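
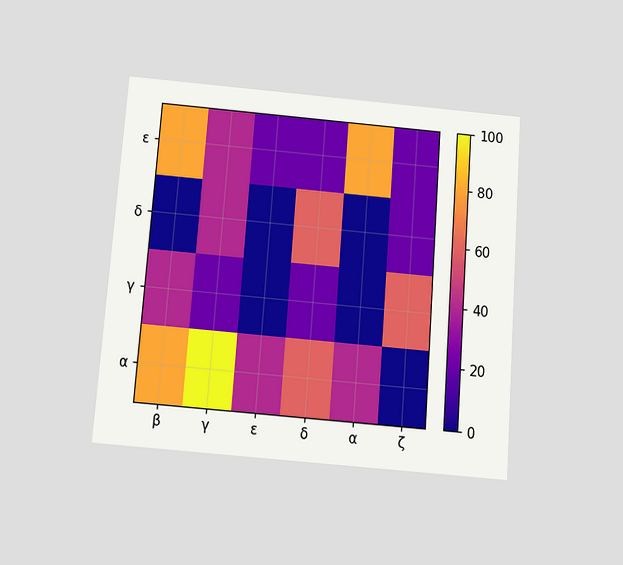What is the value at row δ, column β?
The chart is tilted about 4° clockwise and viewed slightly from below. Matching cell (δ, β) against the colorbar gives 0.

0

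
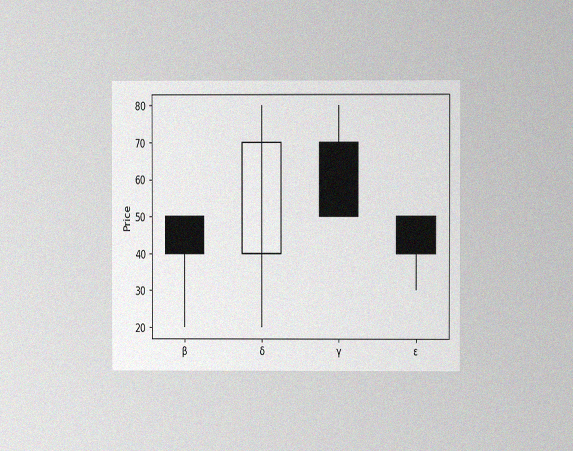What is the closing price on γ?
50

The chart is viewed at a slight angle, with some photo noise. The γ candle closes at 50.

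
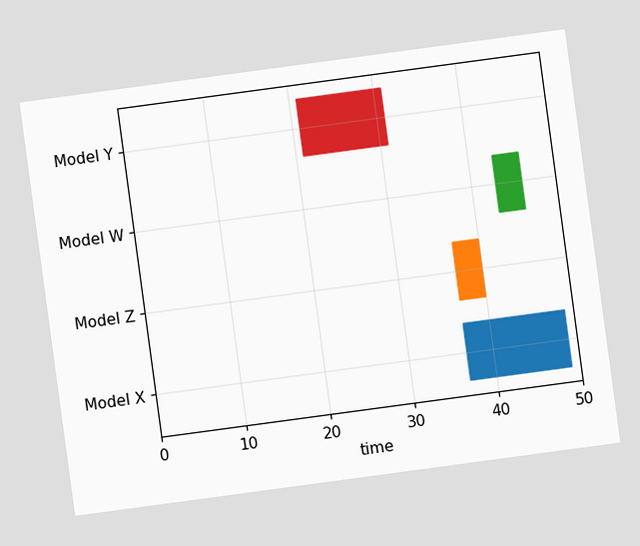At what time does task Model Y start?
21

The chart is tilted about 8° counter-clockwise. The Model Y bar begins at t=21.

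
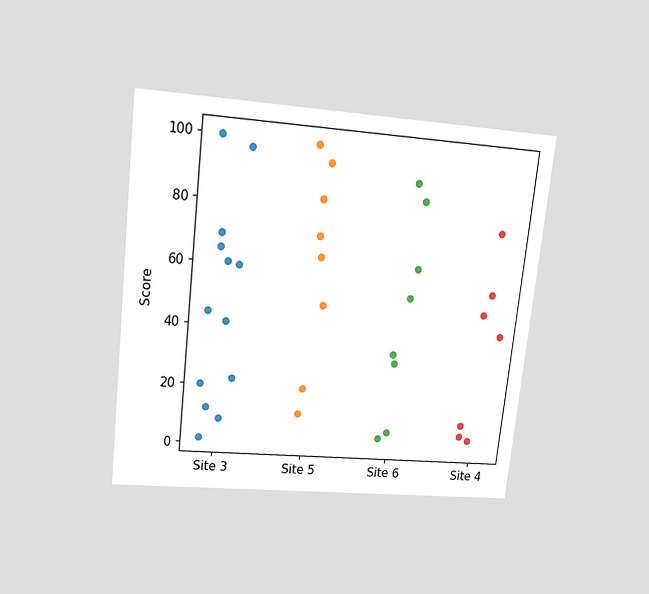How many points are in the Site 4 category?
7

The chart is tilted about 6° clockwise and viewed slightly from above. Counting the markers in the Site 4 column gives 7.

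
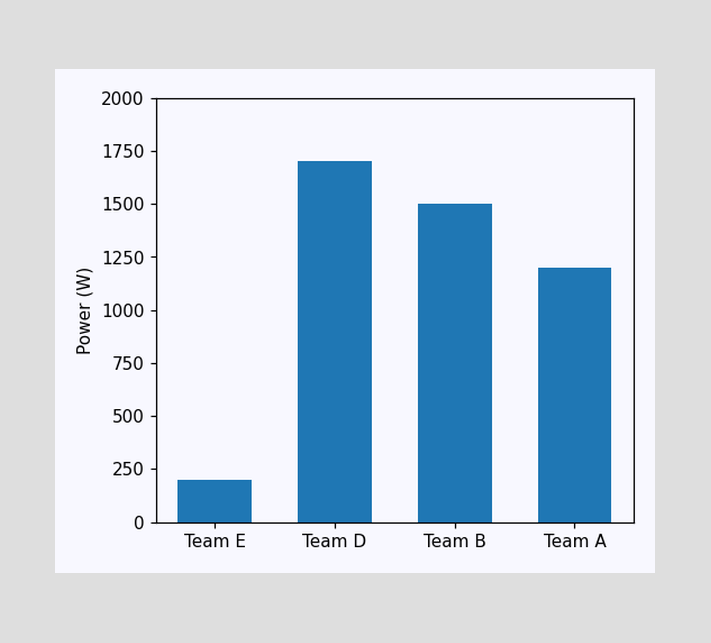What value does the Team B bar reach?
Reading along the chart's y-axis, the Team B bar reaches 1500W.

1500W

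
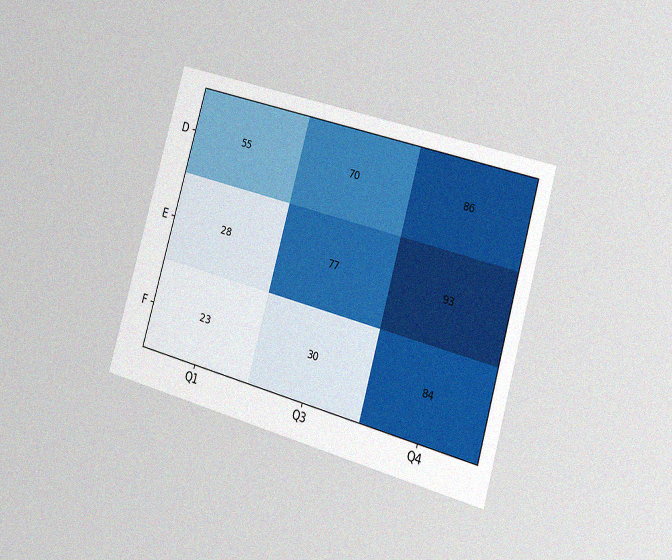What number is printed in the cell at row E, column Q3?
The chart is tilted about 16° clockwise and viewed slightly from the right, with some photo noise. The (E, Q3) cell reads 77.

77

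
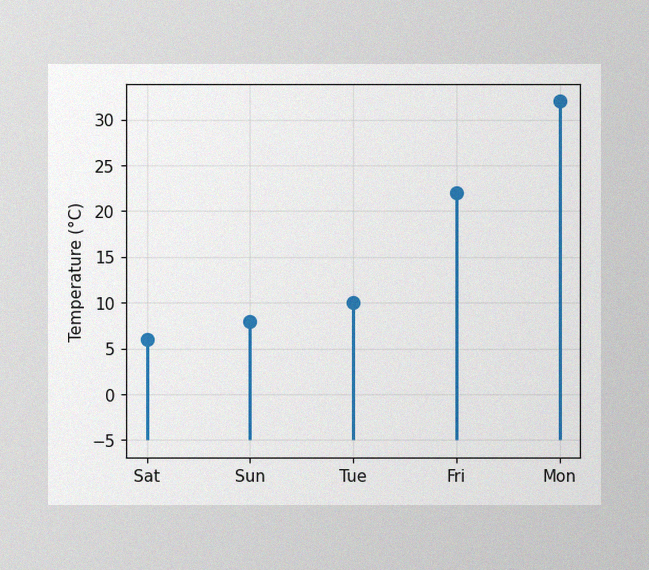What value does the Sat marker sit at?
The image has some photo noise and uneven lighting. The Sat marker sits at 6°C.

6°C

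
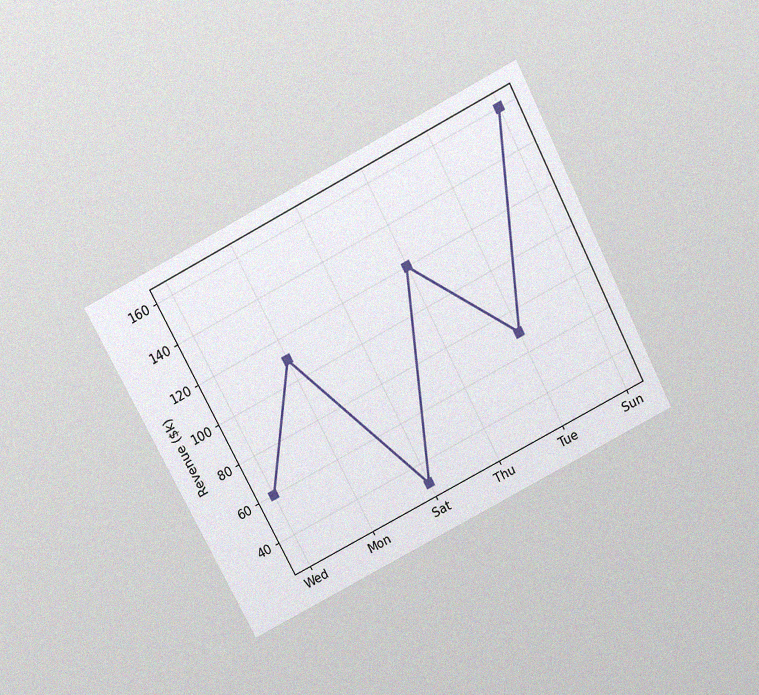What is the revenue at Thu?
The chart is tilted about 27° counter-clockwise and viewed slightly from above, with some photo noise. At Thu, the line is at $120k.

$120k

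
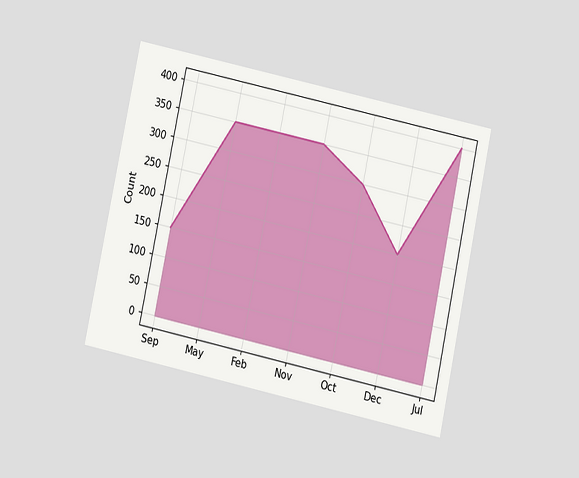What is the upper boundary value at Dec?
The chart is tilted about 12° clockwise and viewed at a slight angle. At Dec the upper boundary is at 200.

200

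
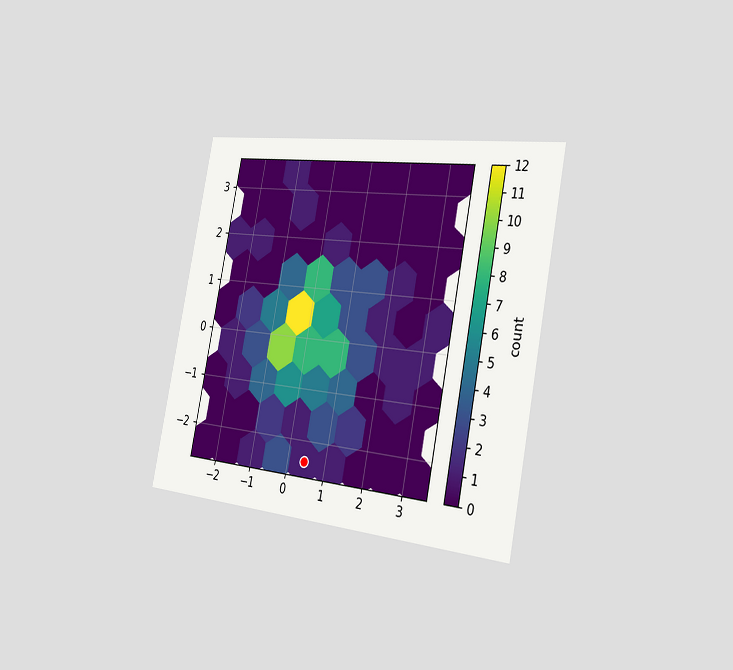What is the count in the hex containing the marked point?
The chart is tilted about 11° clockwise and viewed slightly from the right. The marked hex reads 1 on the colorbar.

1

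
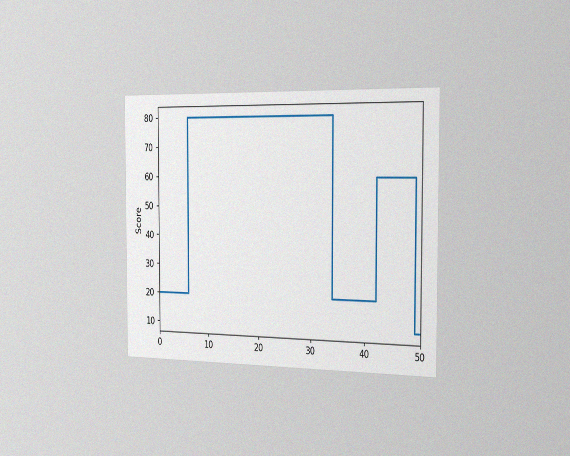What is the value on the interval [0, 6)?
20

The chart is viewed slightly from the right, with some photo noise. On [0, 6) the step sits at 20.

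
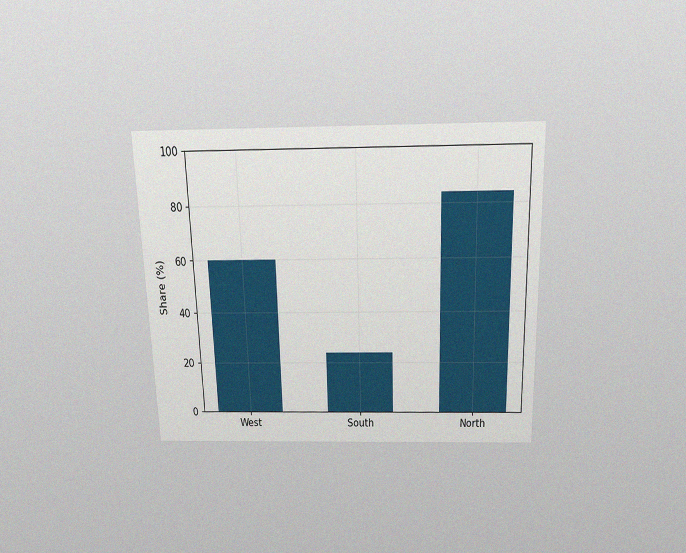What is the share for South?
The chart is viewed slightly from above, with some photo noise. Reading along the chart's y-axis, the South bar reaches 24%.

24%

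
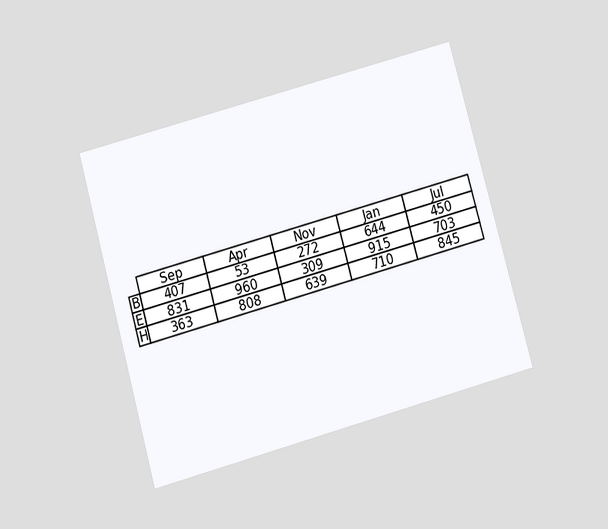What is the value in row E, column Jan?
The chart is tilted about 15° counter-clockwise and viewed slightly from below. The (E, Jan) cell reads 915.

915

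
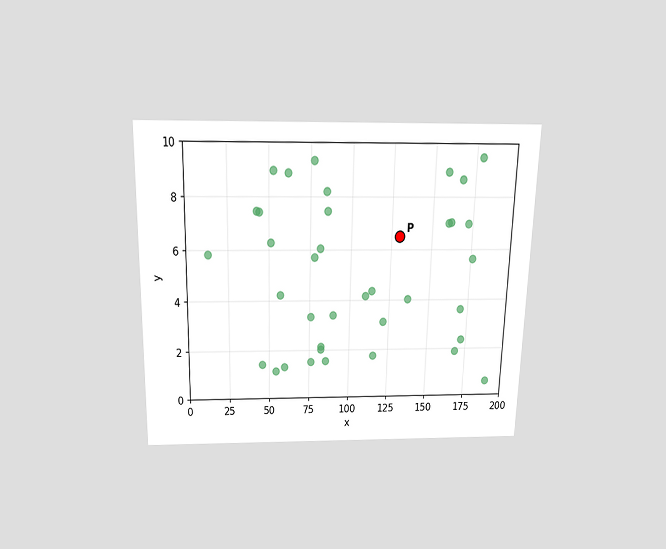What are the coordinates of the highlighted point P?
(130, 6.5)

The chart is viewed slightly from above. Following the gridlines from P to each axis, P sits at (130, 6.5).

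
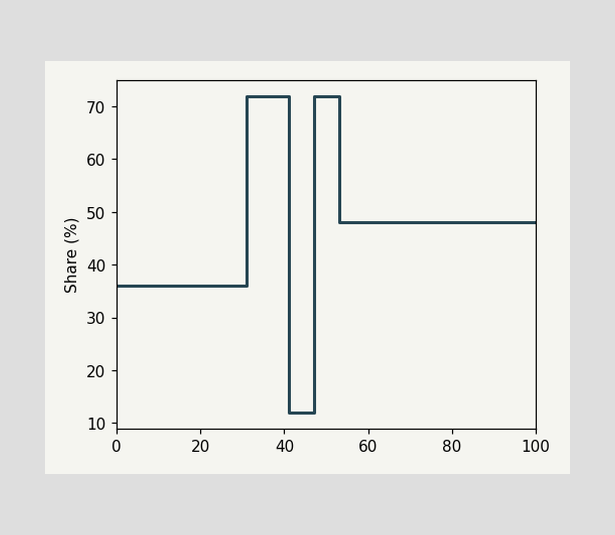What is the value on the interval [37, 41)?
72%

On [37, 41) the step sits at 72%.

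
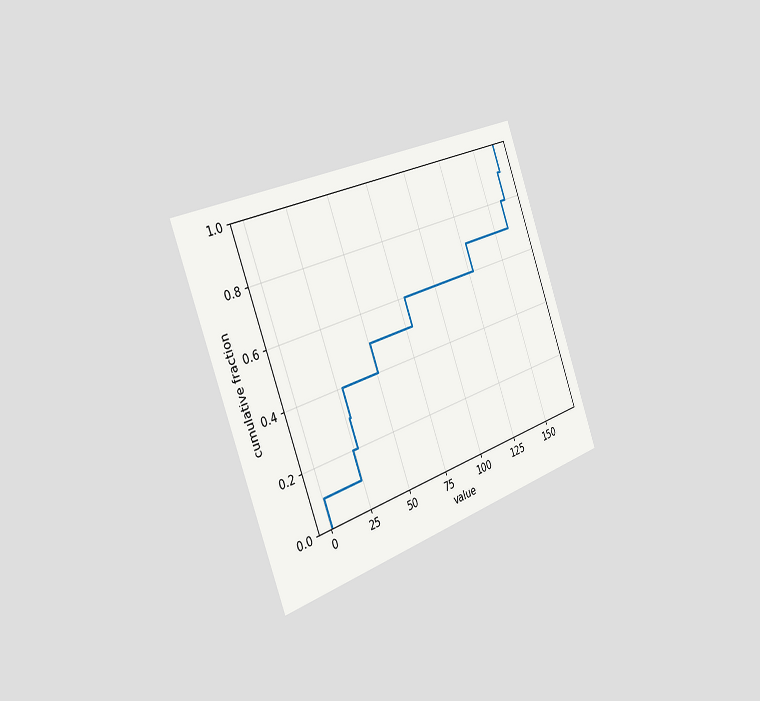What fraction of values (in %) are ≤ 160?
80%

The chart is tilted about 21° counter-clockwise and viewed slightly from the left. At x=160 the ECDF step is at 80%.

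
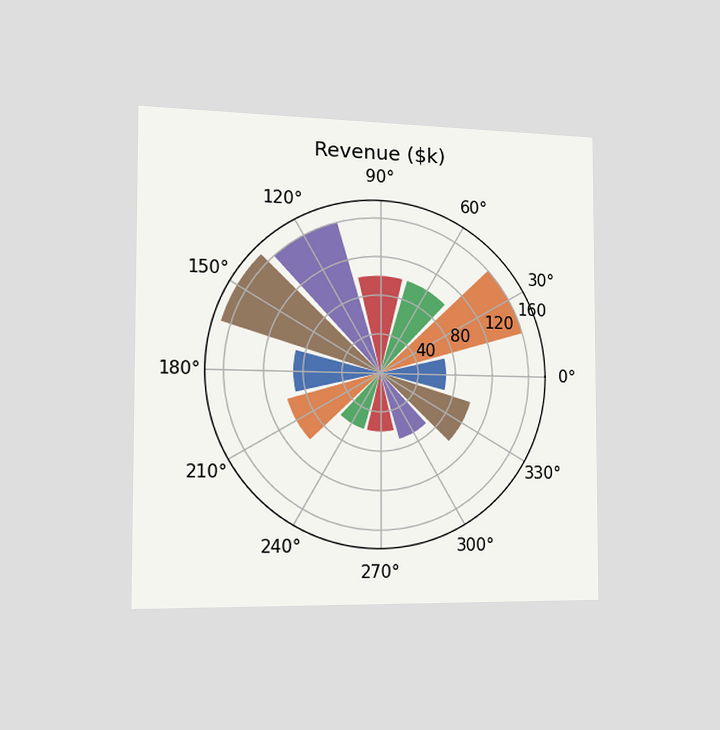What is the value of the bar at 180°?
The chart is viewed slightly from the left. The bar at 180° reaches $90k on the radial axis.

$90k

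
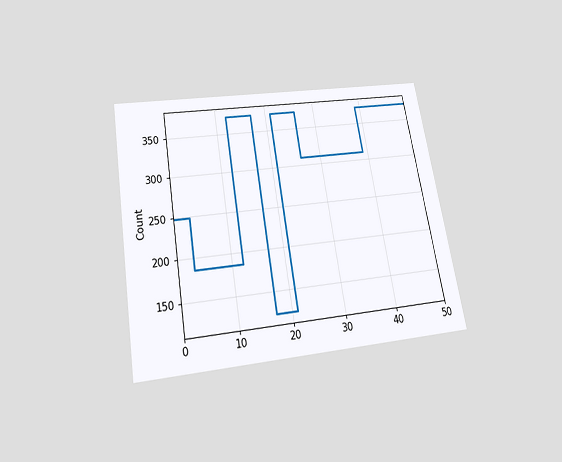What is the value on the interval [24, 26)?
372

The chart is tilted about 10° counter-clockwise and viewed slightly from below. On [24, 26) the step sits at 372.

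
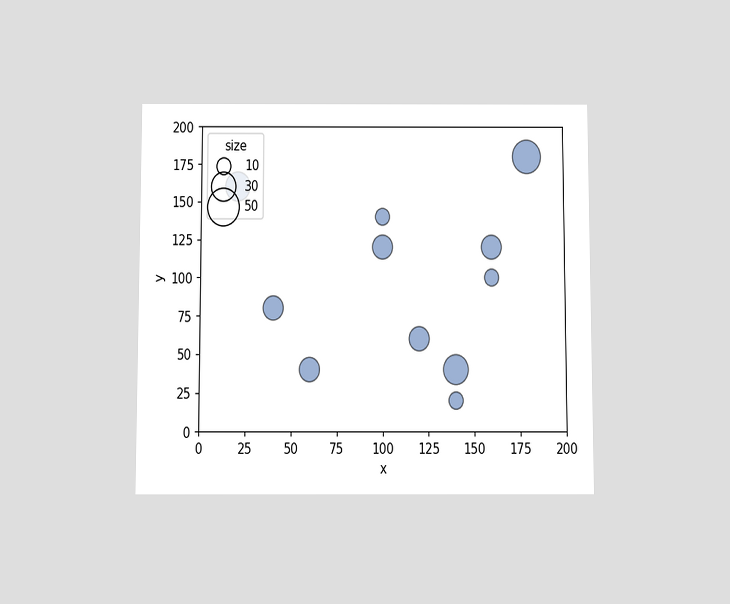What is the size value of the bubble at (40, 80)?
20

The chart is viewed slightly from below. Matching the bubble at (40, 80) against the size legend gives 20.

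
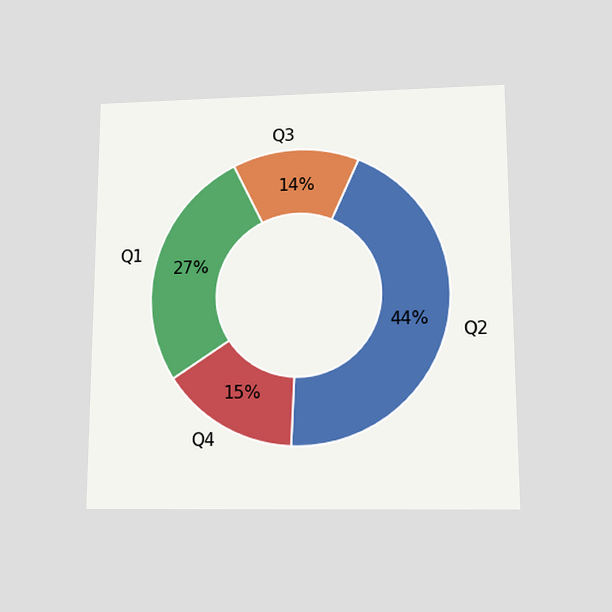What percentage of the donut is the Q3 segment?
14%

The chart is viewed slightly from below. The Q3 segment takes up 14% of the ring.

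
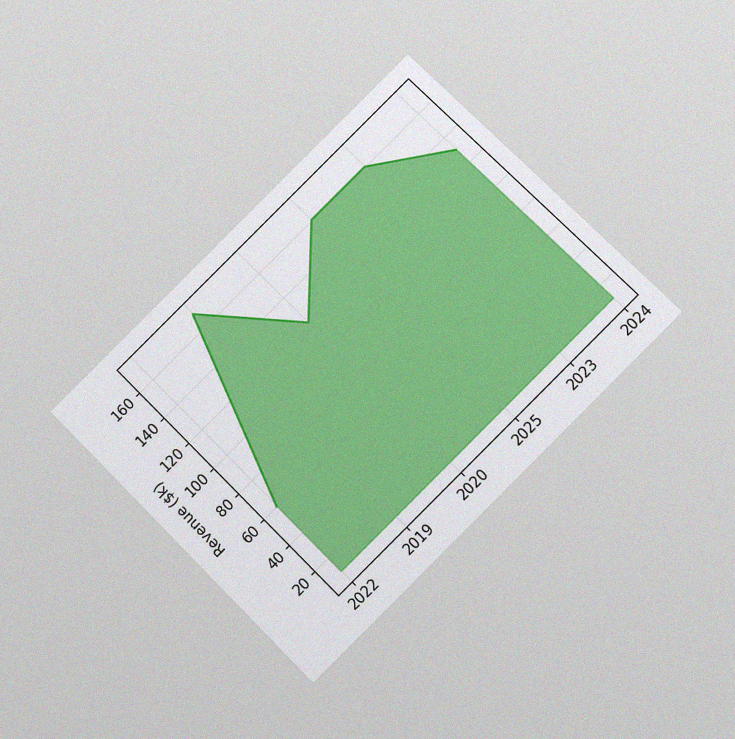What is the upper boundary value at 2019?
$170k

The chart is tilted about 45° counter-clockwise and viewed at a slight angle, with some photo noise. At 2019 the upper boundary is at $170k.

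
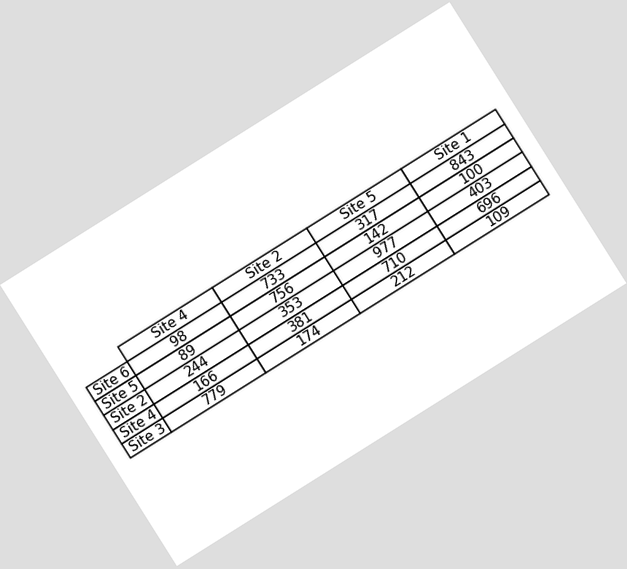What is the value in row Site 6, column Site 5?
The chart is tilted about 32° counter-clockwise. The (Site 6, Site 5) cell reads 317.

317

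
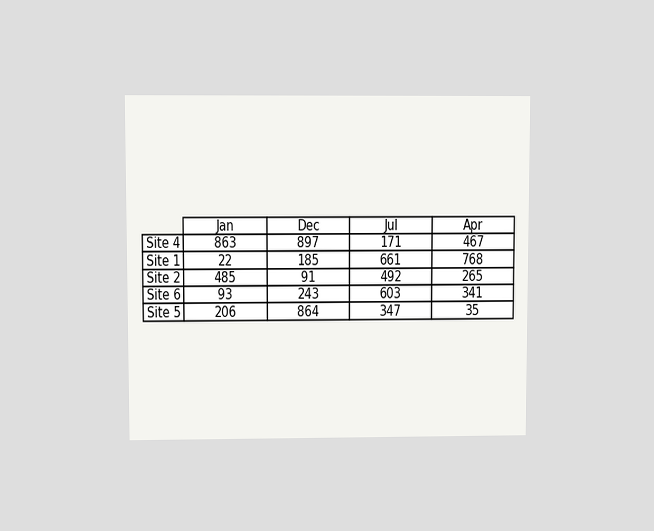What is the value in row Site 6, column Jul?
The chart is viewed at a slight angle. The (Site 6, Jul) cell reads 603.

603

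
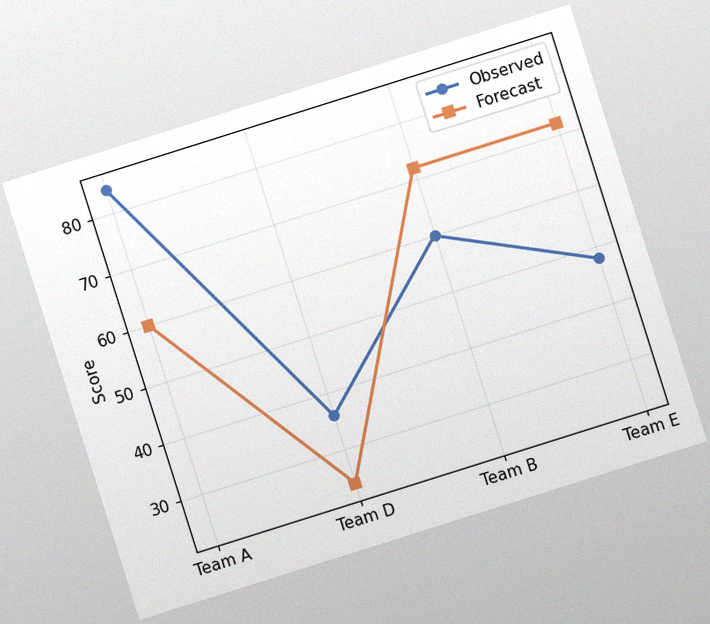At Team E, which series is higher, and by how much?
The chart is tilted about 17° counter-clockwise, with some photo noise. At Team E, Forecast sits above the other line by 24.

Forecast, by 24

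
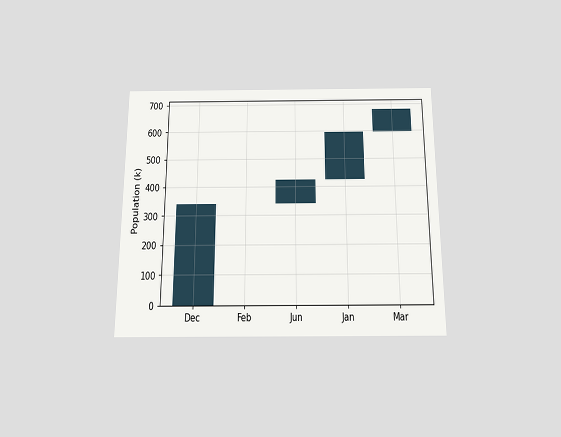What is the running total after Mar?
680k

The chart is viewed slightly from below. After Mar the running total reaches 680k.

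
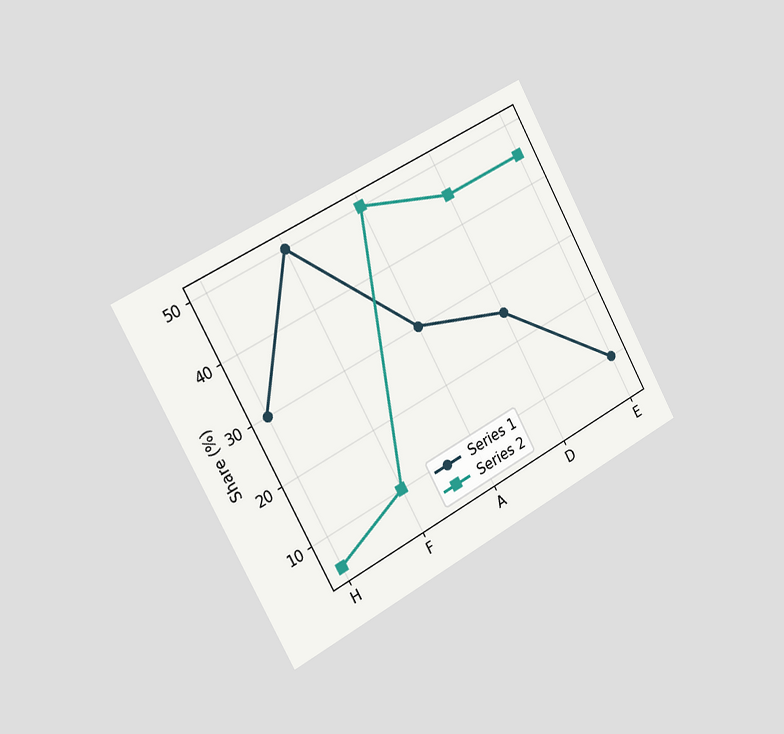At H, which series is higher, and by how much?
The chart is tilted about 29° counter-clockwise and viewed slightly from the left. At H, Series 1 sits above the other line by 25%.

Series 1, by 25%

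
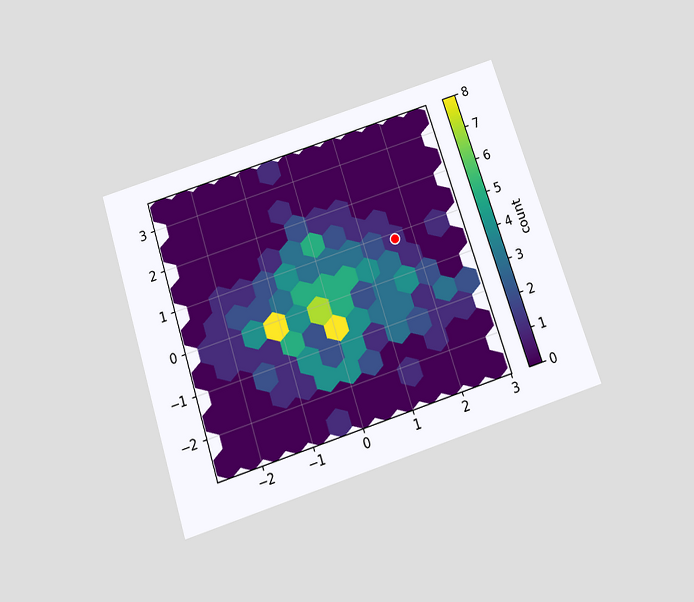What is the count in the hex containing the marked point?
The chart is tilted about 18° counter-clockwise and viewed slightly from below. The marked hex reads 1 on the colorbar.

1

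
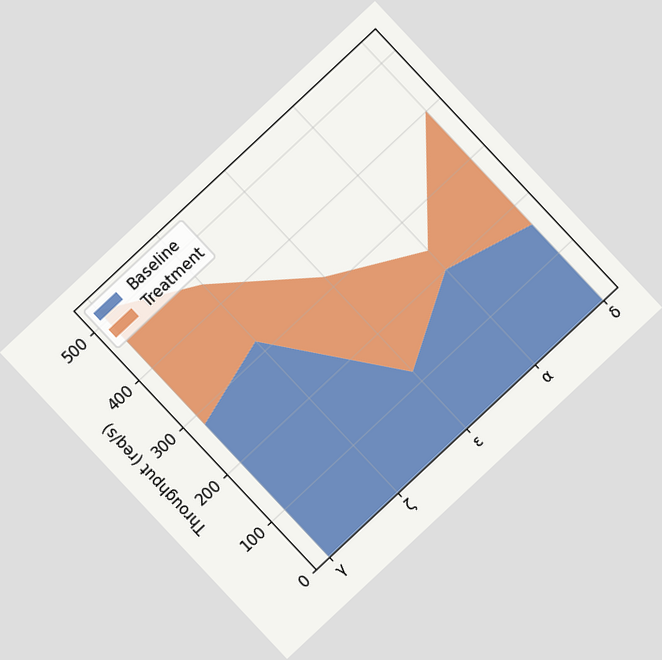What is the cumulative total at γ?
520req/s

The chart is tilted about 43° counter-clockwise. The stacked total at γ reaches 520req/s.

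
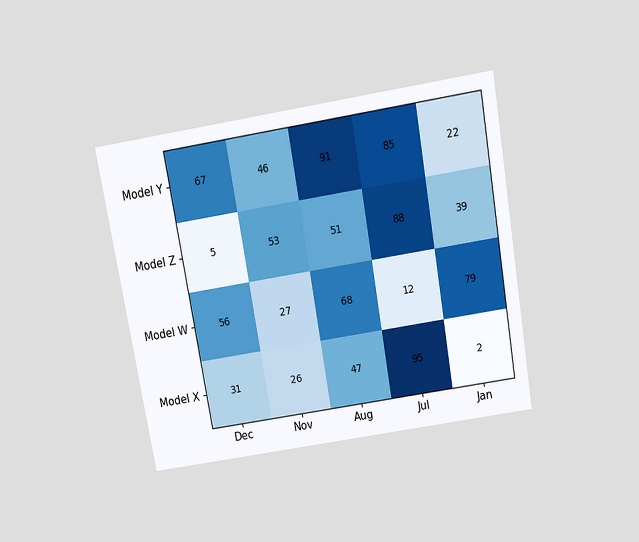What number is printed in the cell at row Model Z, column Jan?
The chart is tilted about 10° counter-clockwise and viewed slightly from above. The (Model Z, Jan) cell reads 39.

39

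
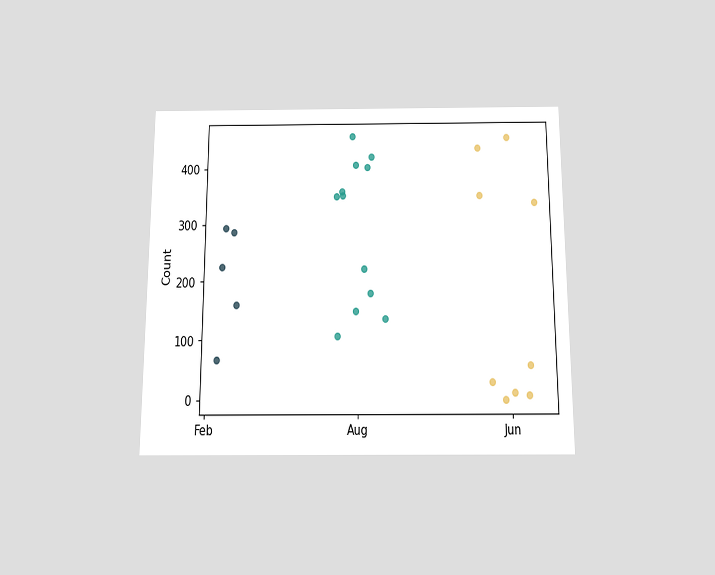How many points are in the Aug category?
The chart is viewed slightly from below. Counting the markers in the Aug column gives 12.

12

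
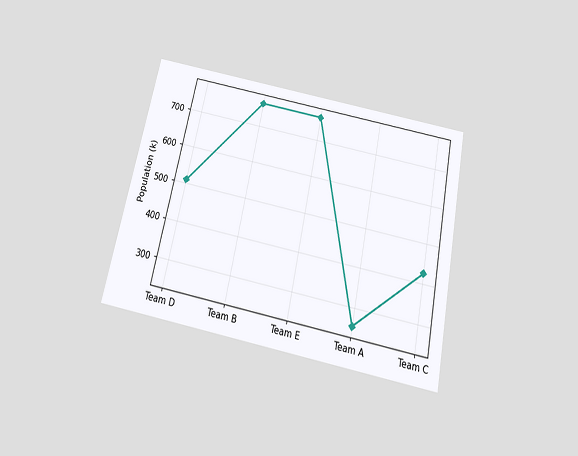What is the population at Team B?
The chart is tilted about 12° clockwise and viewed slightly from below. At Team B, the line is at 765k.

765k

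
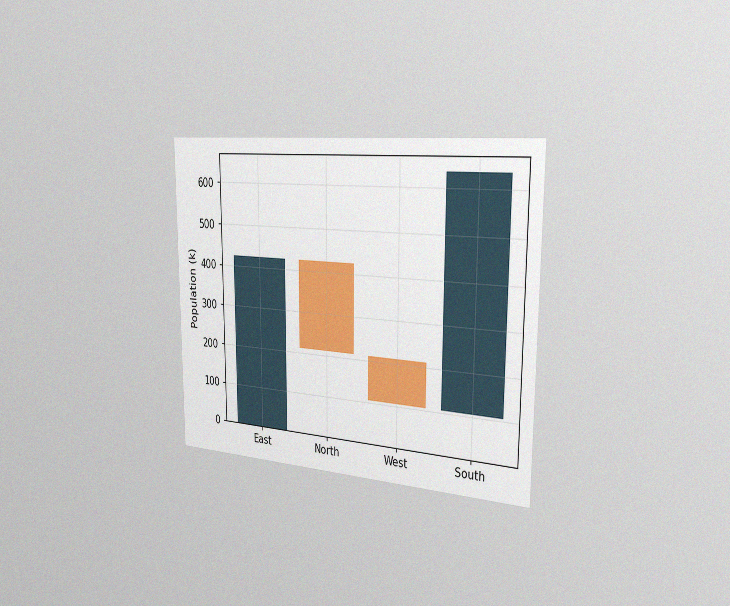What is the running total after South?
The chart is viewed slightly from the right, with some photo noise. After South the running total reaches 636k.

636k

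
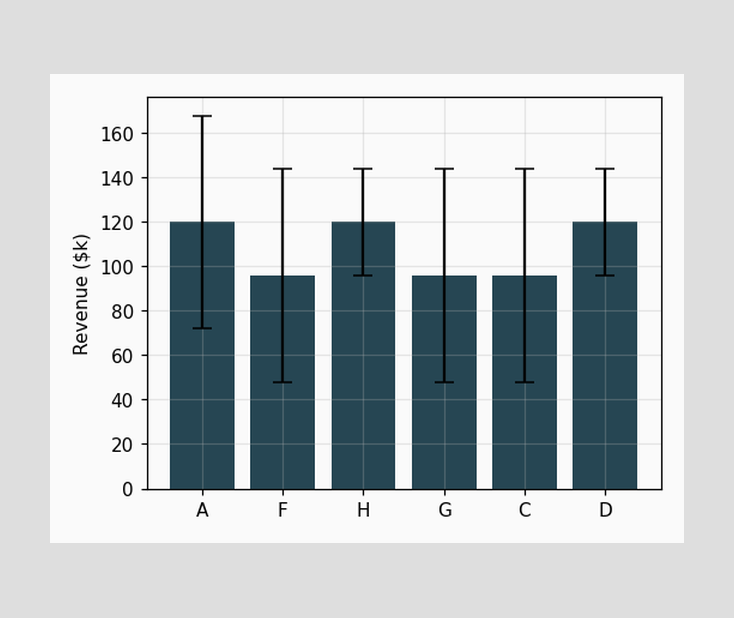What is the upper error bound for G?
The G bar's upper whisker reaches $144k.

$144k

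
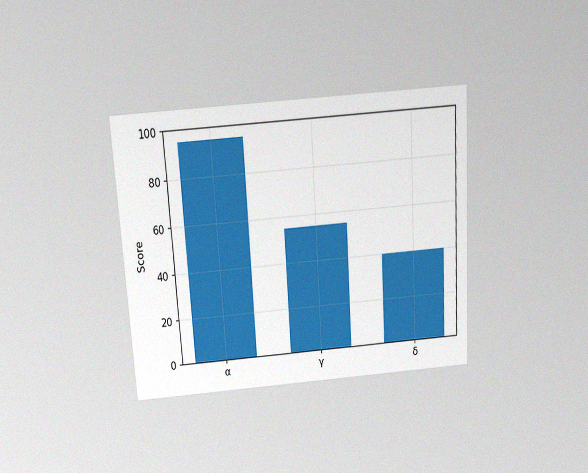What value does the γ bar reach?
The chart is tilted about 3° counter-clockwise and viewed slightly from above, with some photo noise. Reading along the chart's y-axis, the γ bar reaches 55.

55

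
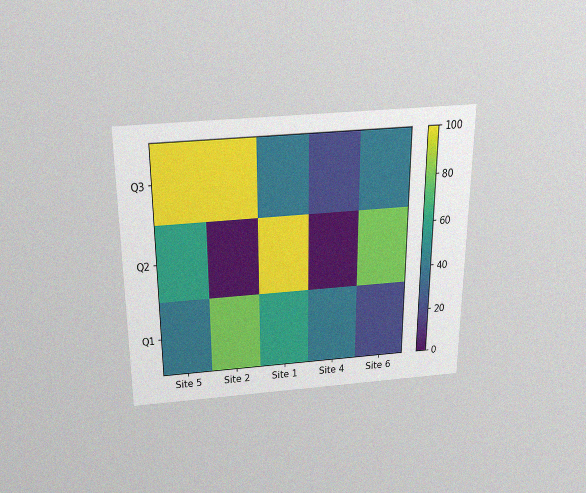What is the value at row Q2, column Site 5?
The chart is viewed slightly from above, with some photo noise. Matching cell (Q2, Site 5) against the colorbar gives 60.

60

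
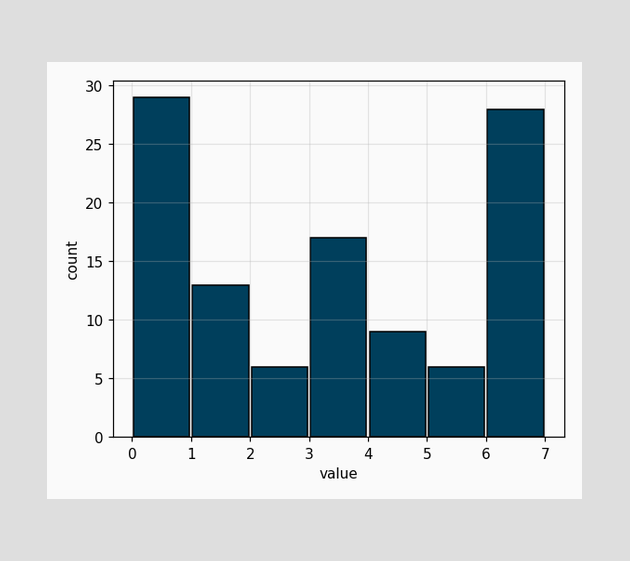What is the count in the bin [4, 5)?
The [4, 5) bin has height 9.

9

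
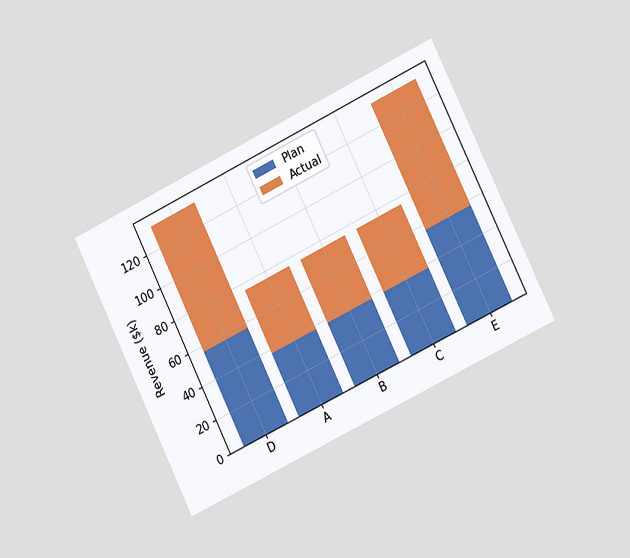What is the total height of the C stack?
The chart is tilted about 26° counter-clockwise and viewed slightly from the right. The C stack's top reaches $76k on the y-axis.

$76k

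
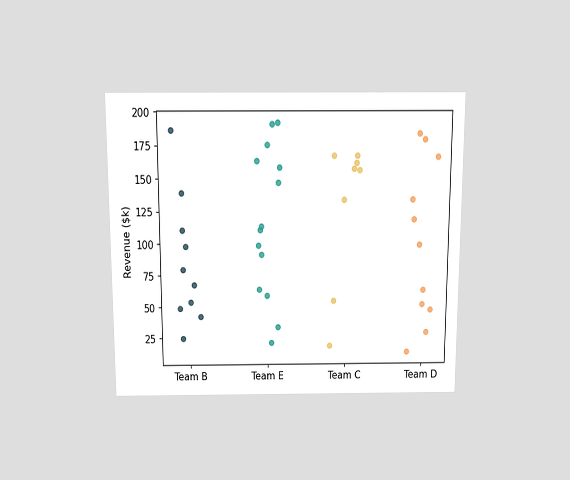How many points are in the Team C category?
8

The chart is viewed slightly from above. Counting the markers in the Team C column gives 8.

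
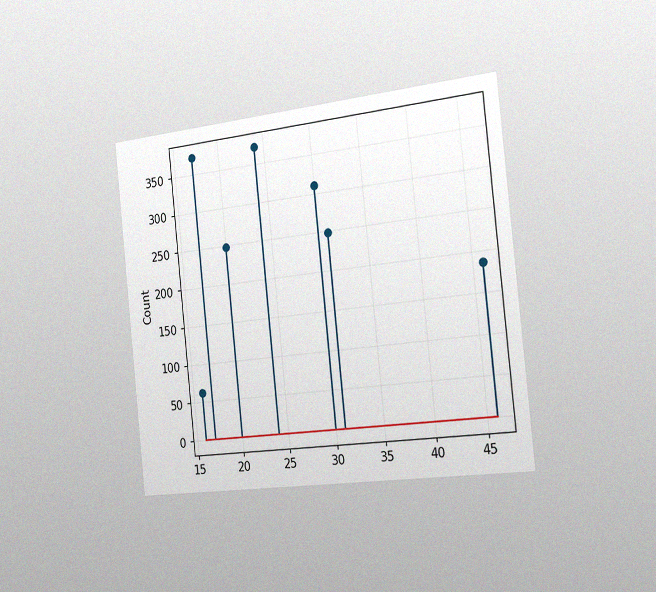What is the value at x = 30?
The chart is tilted about 6° counter-clockwise and viewed slightly from the right, with some photo noise. The stem at x=30 reaches 310.

310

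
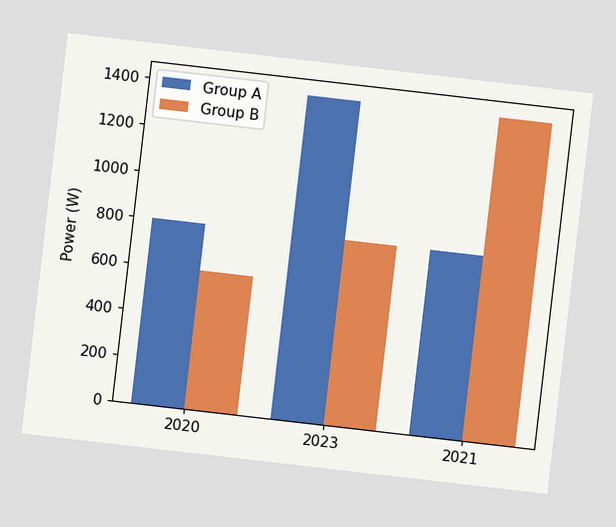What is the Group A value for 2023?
The chart is tilted about 7° clockwise. The Group A bar at 2023 reaches 1400W on the y-axis.

1400W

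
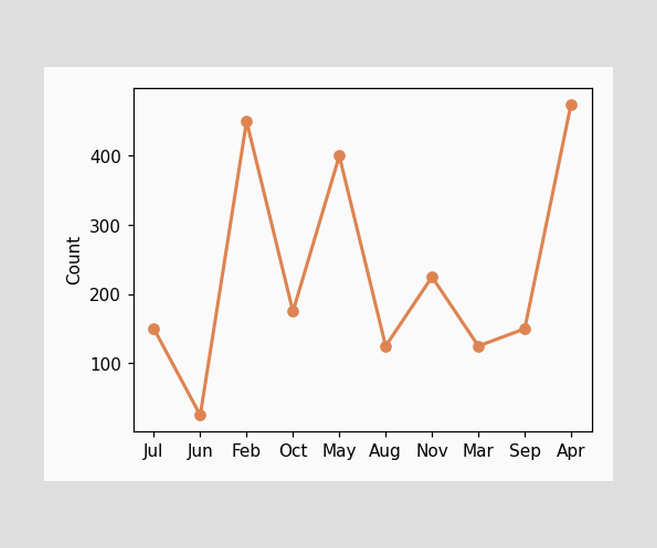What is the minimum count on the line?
The lowest point is at Jun, and reading across to the y-axis gives 25.

25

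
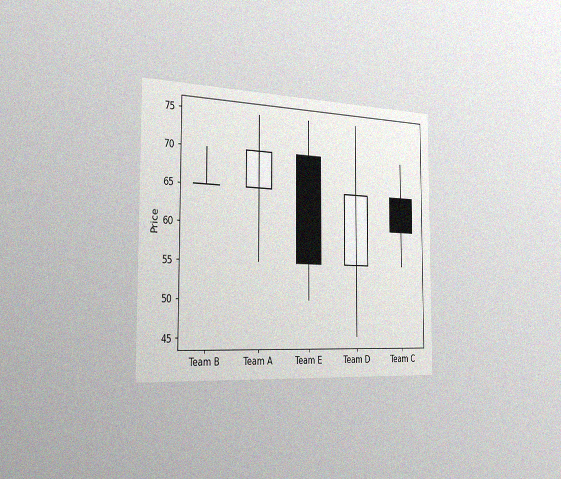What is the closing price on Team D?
The chart is viewed slightly from the left, with some photo noise. The Team D candle closes at 65.

65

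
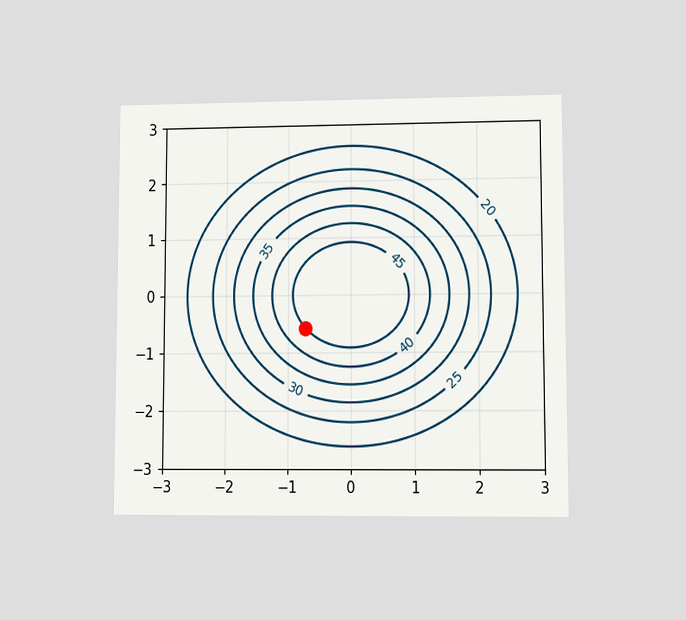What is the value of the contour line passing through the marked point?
45

The chart is viewed at a slight angle. The marked point sits on the contour labelled 45.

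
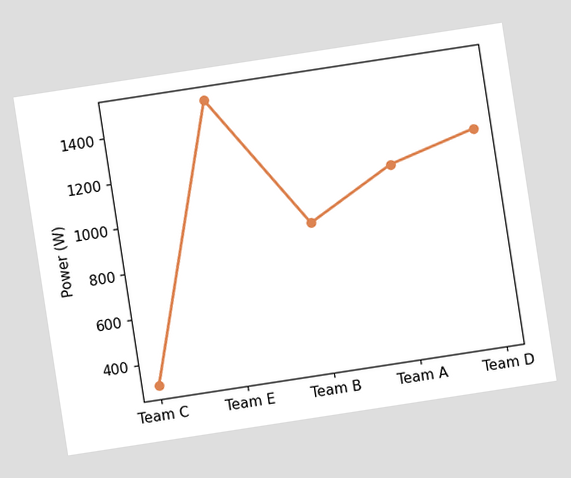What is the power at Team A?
The chart is tilted about 9° counter-clockwise. At Team A, the line is at 1100W.

1100W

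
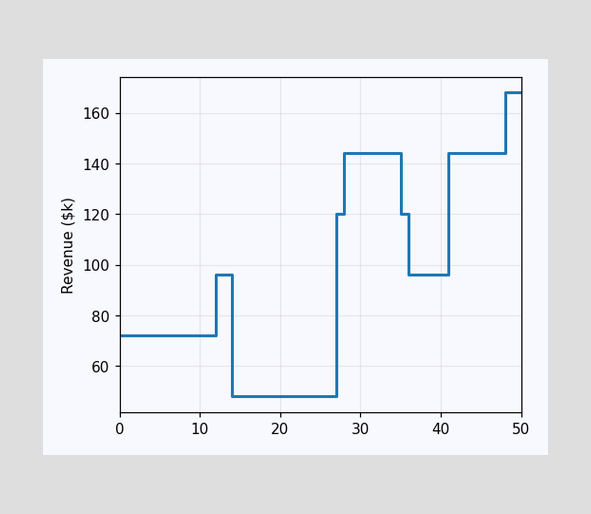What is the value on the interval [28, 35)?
On [28, 35) the step sits at $144k.

$144k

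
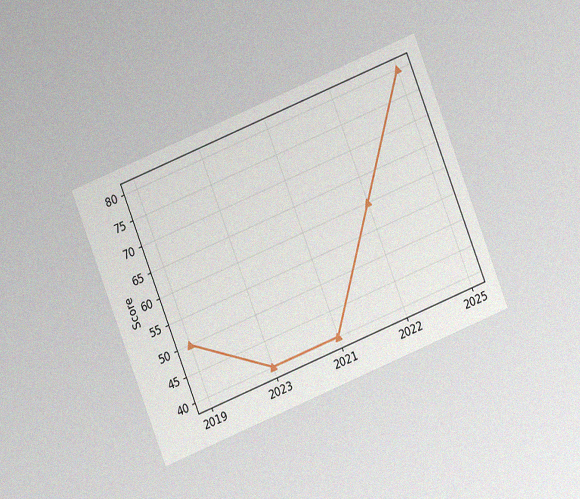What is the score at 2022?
60

The chart is tilted about 22° counter-clockwise and viewed at a slight angle, with some photo noise. At 2022, the line is at 60.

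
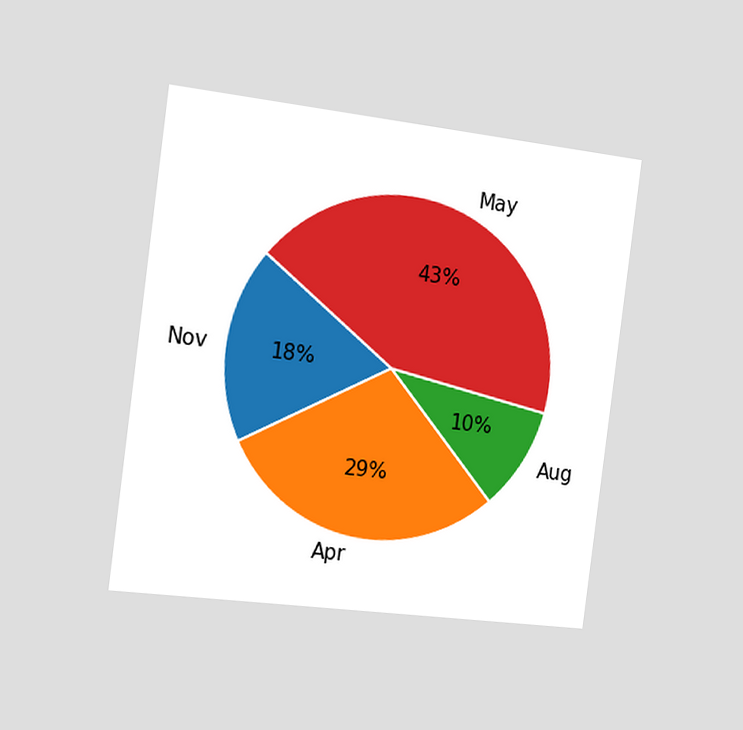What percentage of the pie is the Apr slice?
The chart is tilted about 7° clockwise and viewed slightly from the left. The Apr slice takes up 29% of the pie.

29%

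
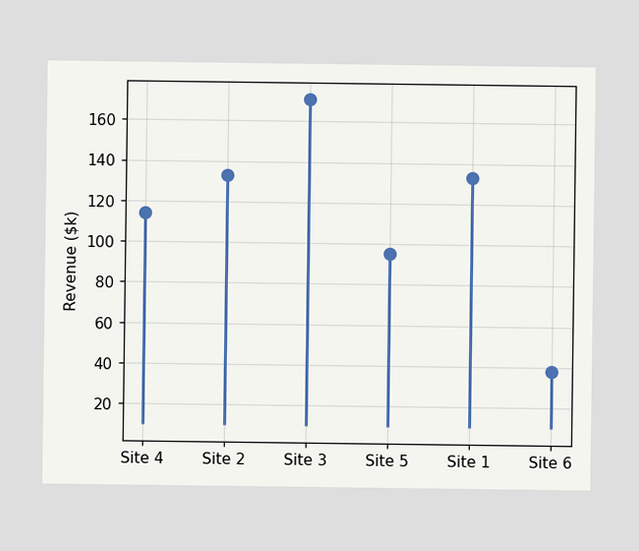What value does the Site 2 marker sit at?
$133k

The Site 2 marker sits at $133k.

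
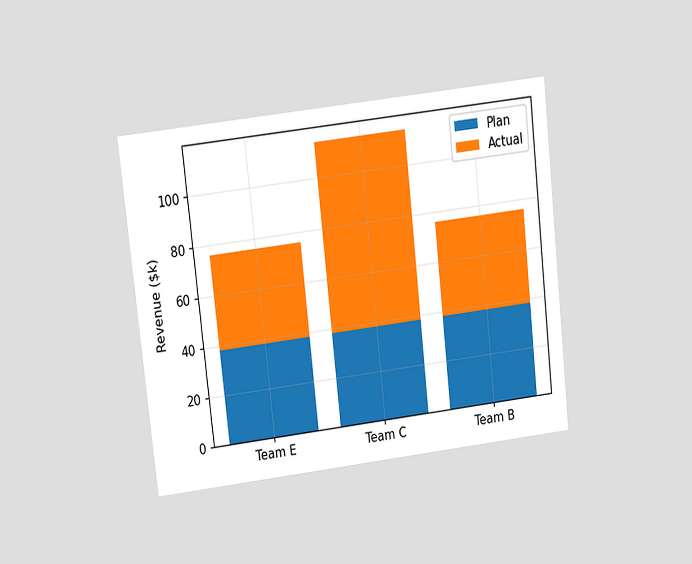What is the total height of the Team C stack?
The chart is tilted about 6° counter-clockwise and viewed slightly from above. The Team C stack's top reaches $114k on the y-axis.

$114k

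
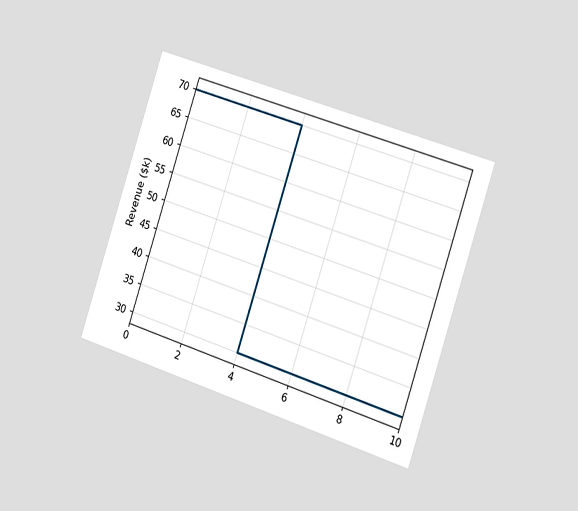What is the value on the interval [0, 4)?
The chart is tilted about 18° clockwise and viewed slightly from the right. On [0, 4) the step sits at $70k.

$70k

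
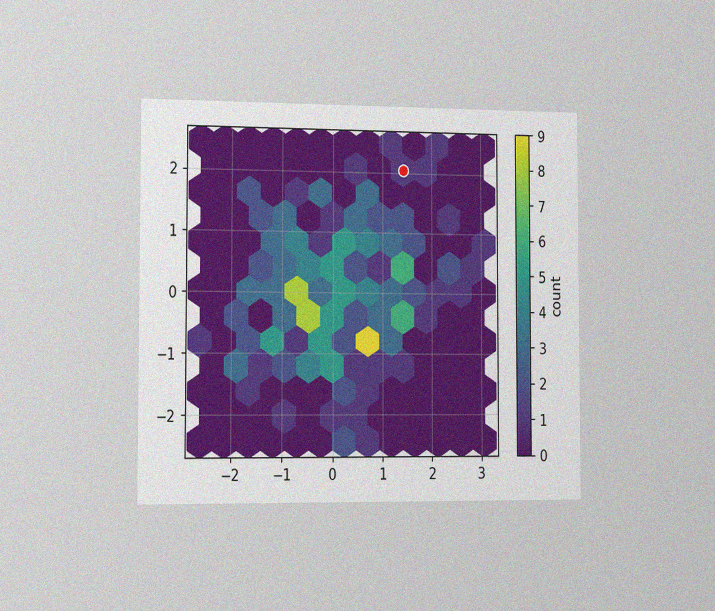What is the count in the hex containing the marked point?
1

The chart is viewed slightly from the left, with some photo noise. The marked hex reads 1 on the colorbar.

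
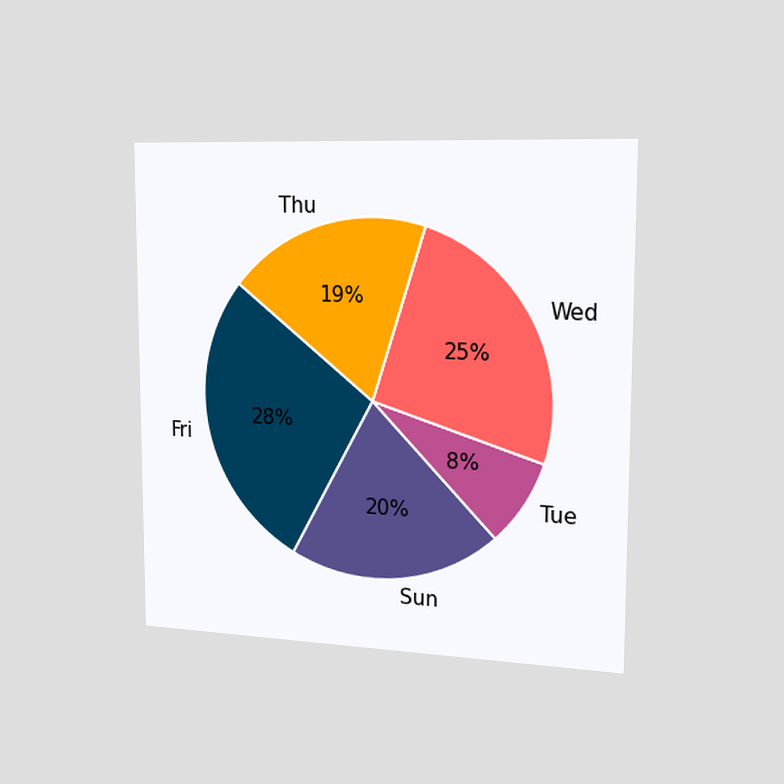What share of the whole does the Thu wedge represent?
The chart is viewed slightly from the right. The Thu slice takes up 19% of the pie.

19%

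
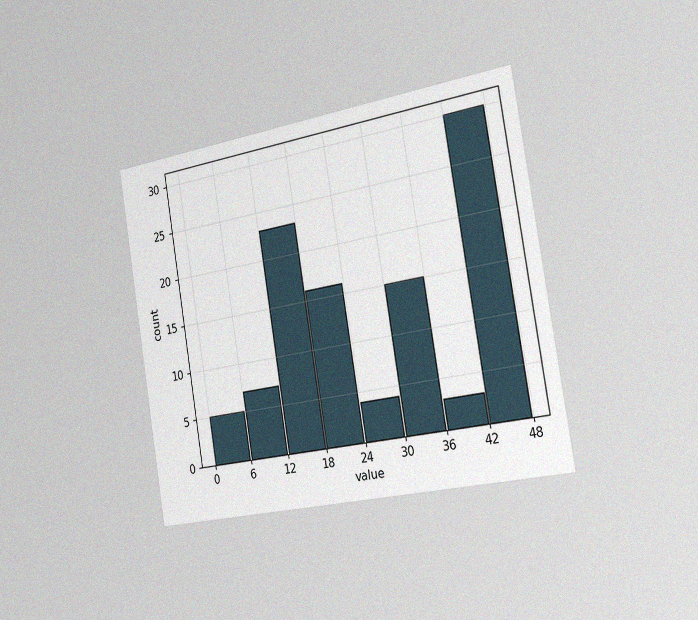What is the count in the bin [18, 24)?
The chart is tilted about 9° counter-clockwise and viewed slightly from the right, with some photo noise. The [18, 24) bin has height 16.

16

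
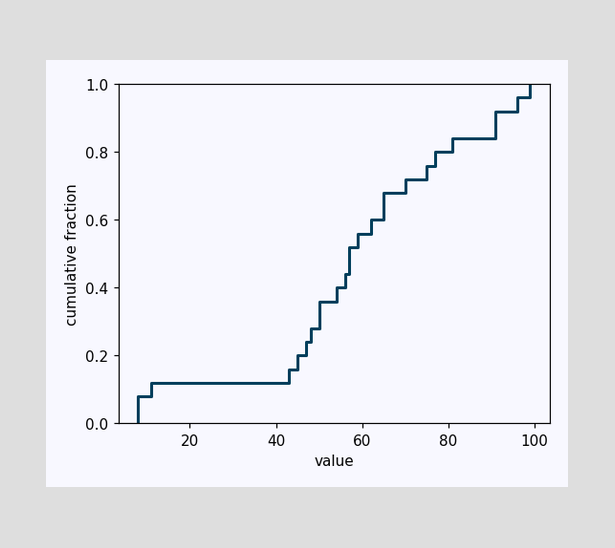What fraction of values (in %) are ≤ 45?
At x=45 the ECDF step is at 20%.

20%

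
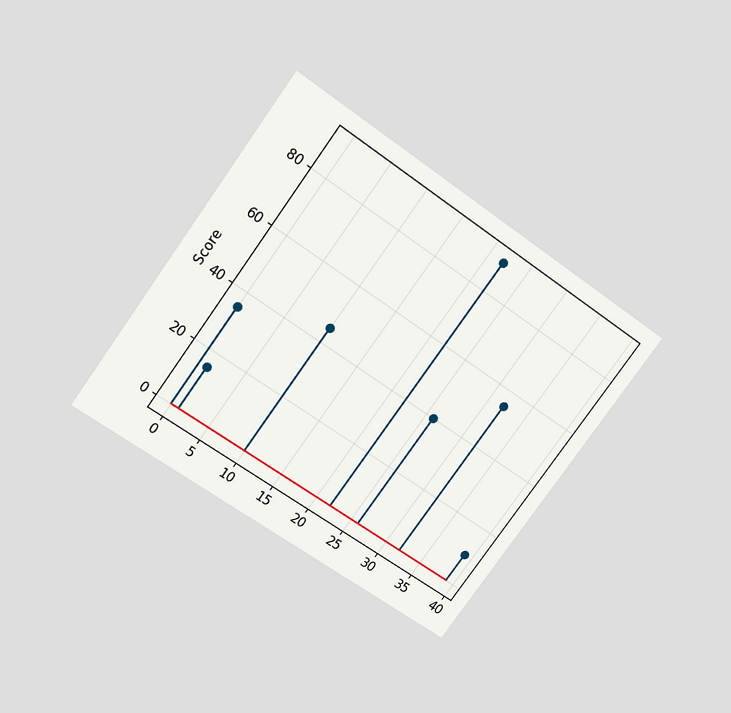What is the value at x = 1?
The chart is tilted about 36° clockwise and viewed slightly from above. The stem at x=1 reaches 15.

15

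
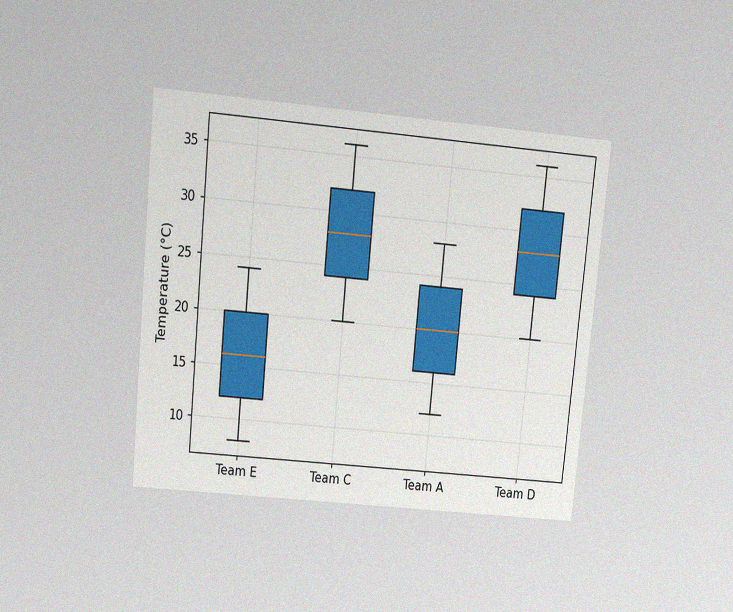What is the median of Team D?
28°C

The chart is tilted about 5° clockwise and viewed slightly from above, with some photo noise. The median line in the Team D box sits at 28°C.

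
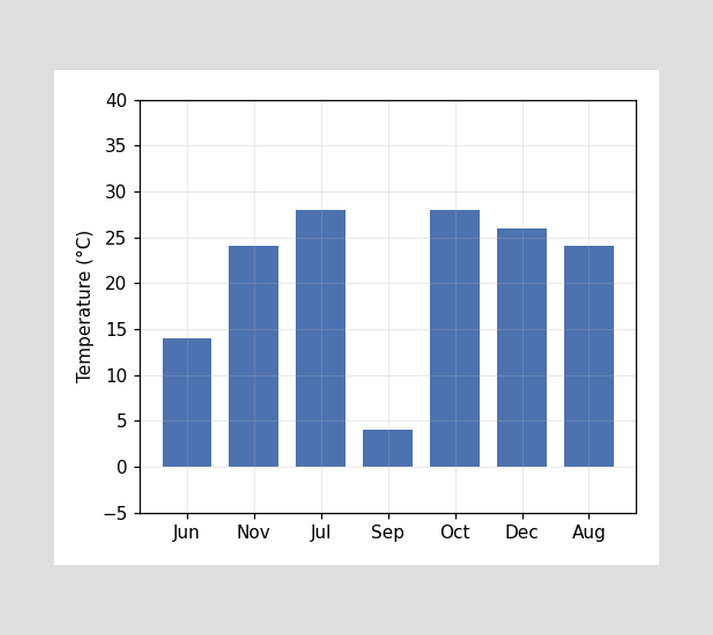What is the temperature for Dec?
Reading along the chart's y-axis, the Dec bar reaches 26°C.

26°C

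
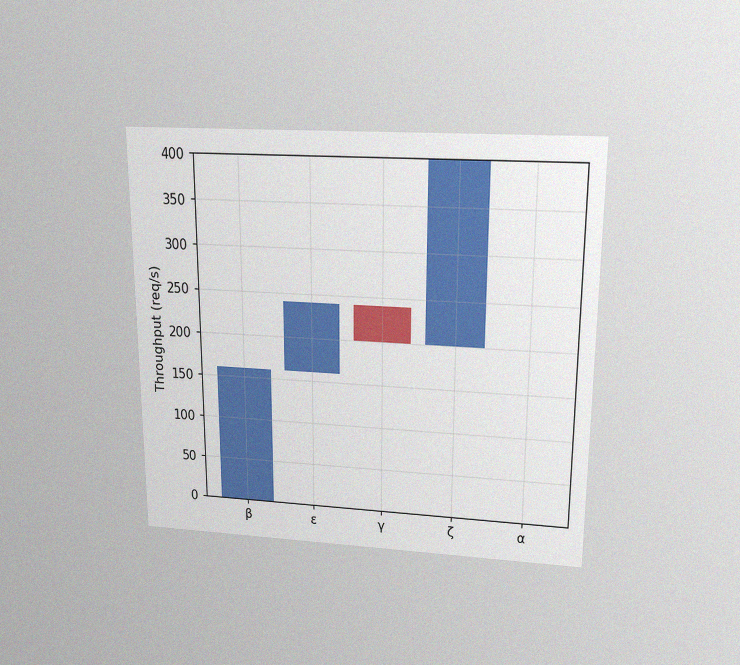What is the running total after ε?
The chart is viewed slightly from above, with some photo noise. After ε the running total reaches 240req/s.

240req/s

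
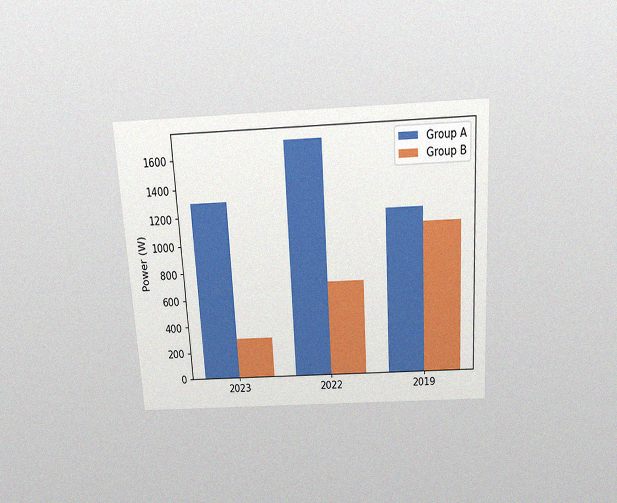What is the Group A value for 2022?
The chart is tilted about 3° counter-clockwise and viewed slightly from above, with some photo noise. The Group A bar at 2022 reaches 1700W on the y-axis.

1700W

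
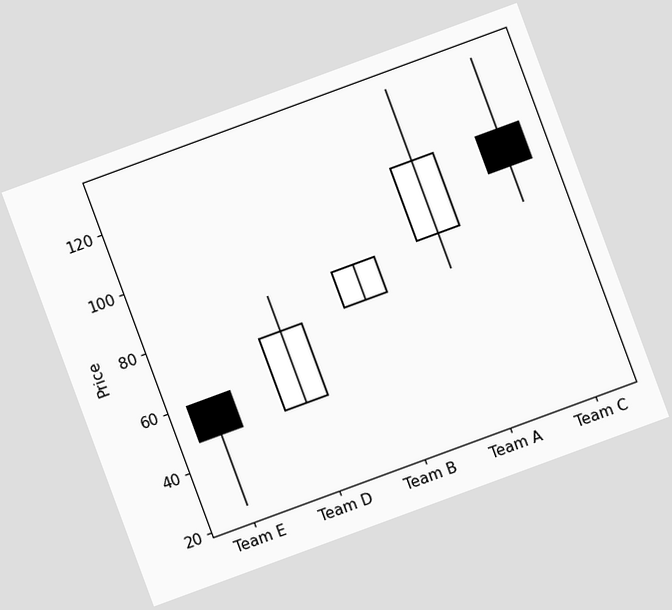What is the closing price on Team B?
84

The chart is tilted about 20° counter-clockwise. The Team B candle closes at 84.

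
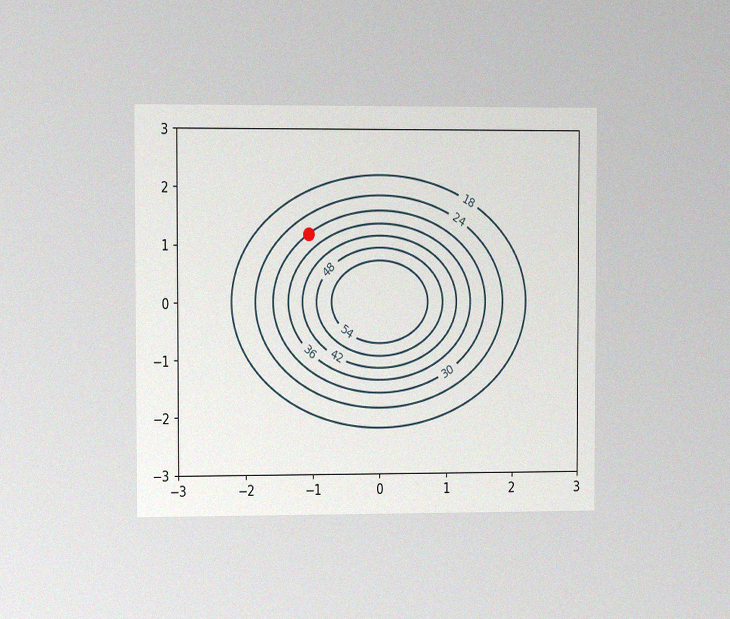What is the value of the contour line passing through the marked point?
30

The chart is viewed slightly from the left, with some photo noise. The marked point sits on the contour labelled 30.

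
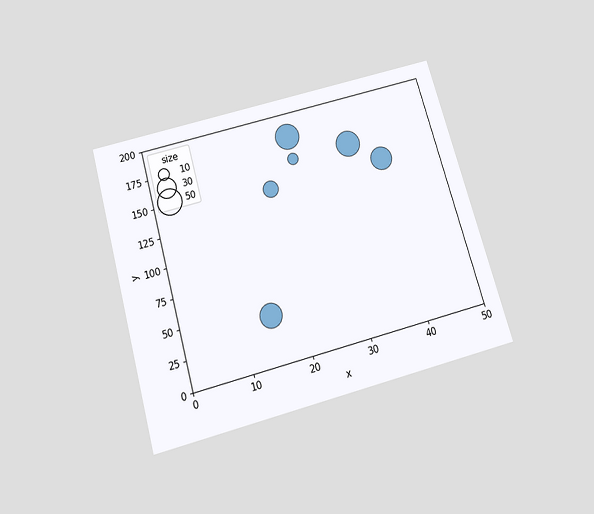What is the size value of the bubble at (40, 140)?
40

The chart is tilted about 16° counter-clockwise and viewed slightly from below. Matching the bubble at (40, 140) against the size legend gives 40.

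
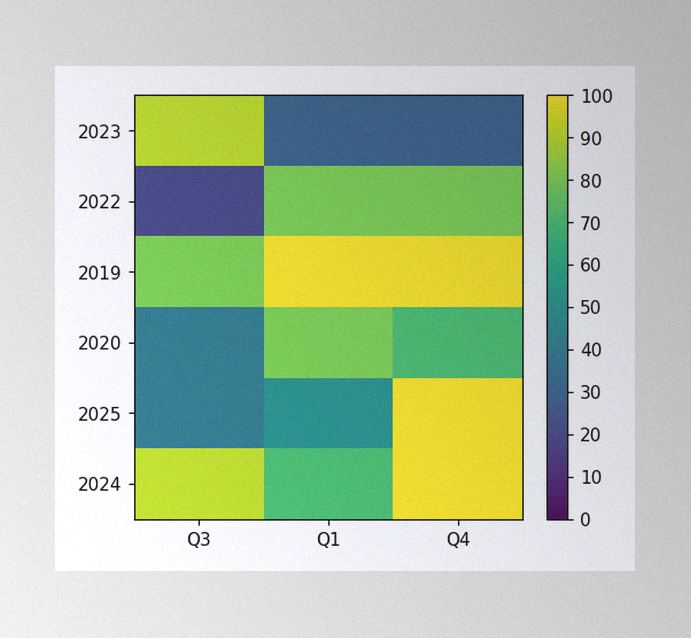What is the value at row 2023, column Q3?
The image has some photo noise and uneven lighting. Matching cell (2023, Q3) against the colorbar gives 90.

90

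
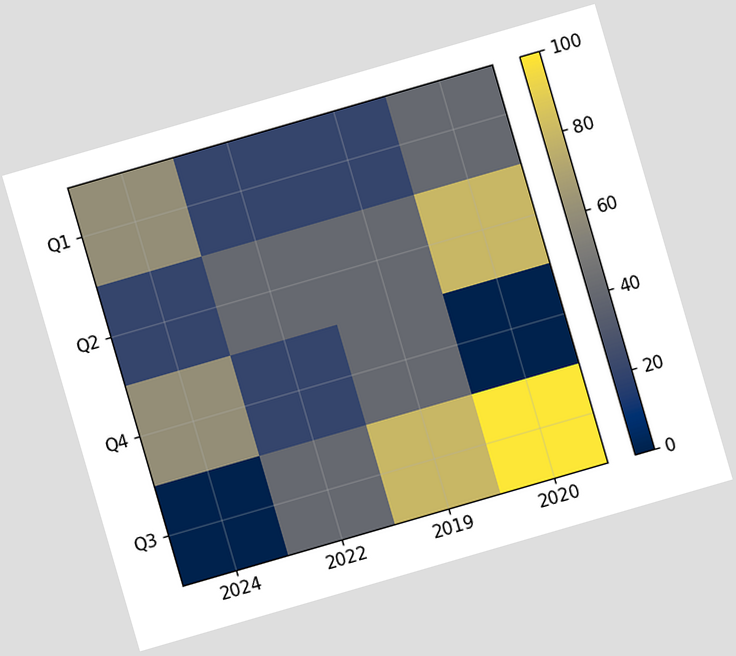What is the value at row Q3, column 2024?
0

The chart is tilted about 16° counter-clockwise. Matching cell (Q3, 2024) against the colorbar gives 0.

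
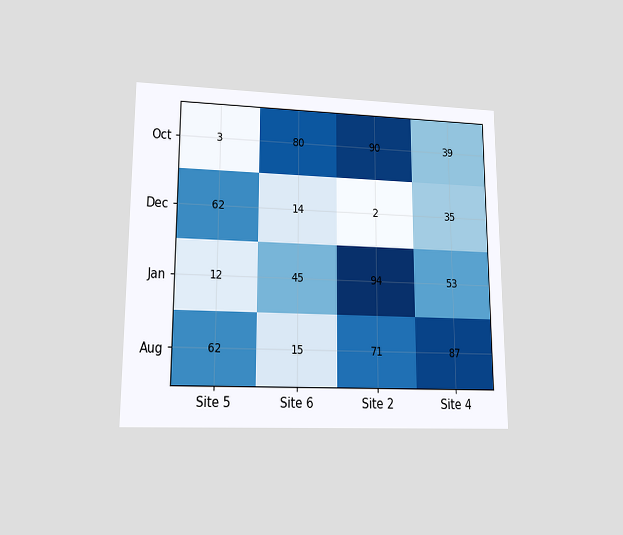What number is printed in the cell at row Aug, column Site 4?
The chart is viewed at a slight angle. The (Aug, Site 4) cell reads 87.

87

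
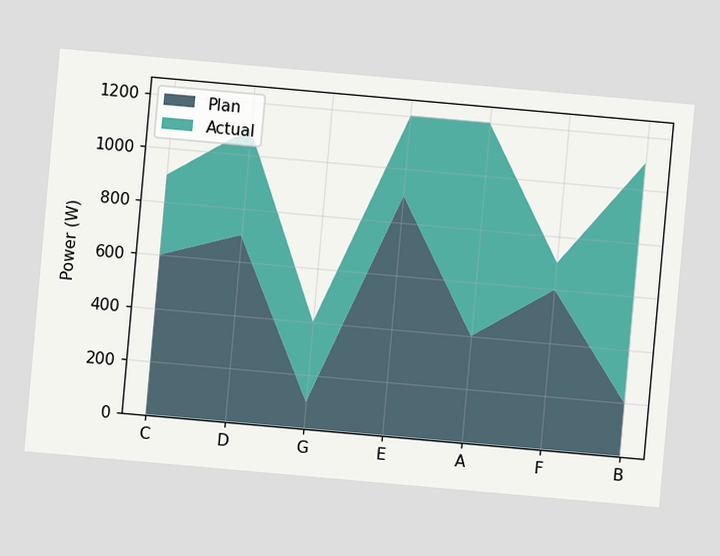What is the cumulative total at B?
1100W

The chart is tilted about 5° clockwise. The stacked total at B reaches 1100W.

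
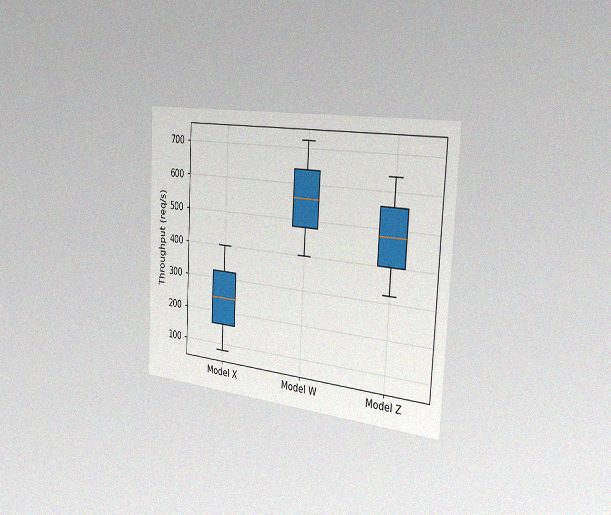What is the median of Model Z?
The chart is tilted about 3° clockwise and viewed slightly from the right, with some photo noise. The median line in the Model Z box sits at 480req/s.

480req/s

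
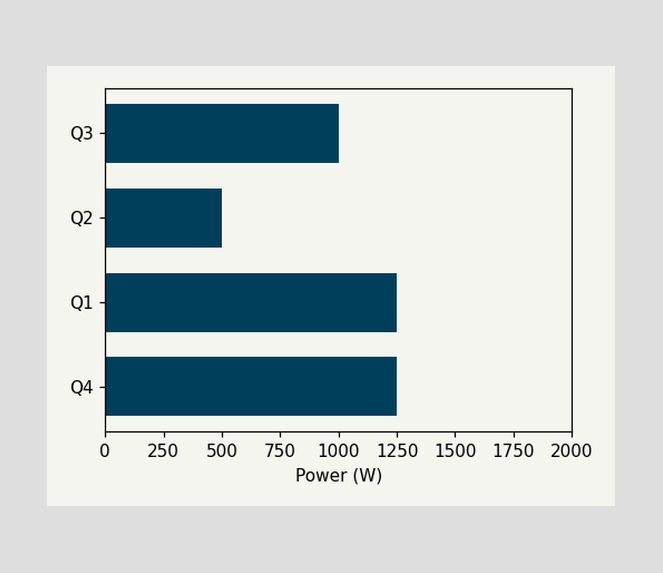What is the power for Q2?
500W

Reading along the chart's x-axis, the Q2 bar reaches 500W.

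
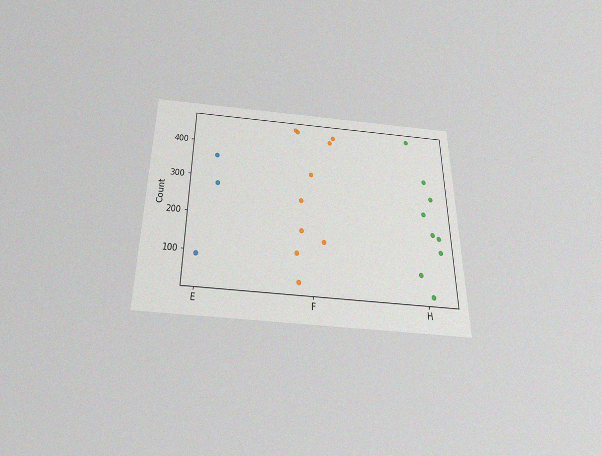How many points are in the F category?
10

The chart is viewed slightly from below, with some photo noise. Counting the markers in the F column gives 10.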